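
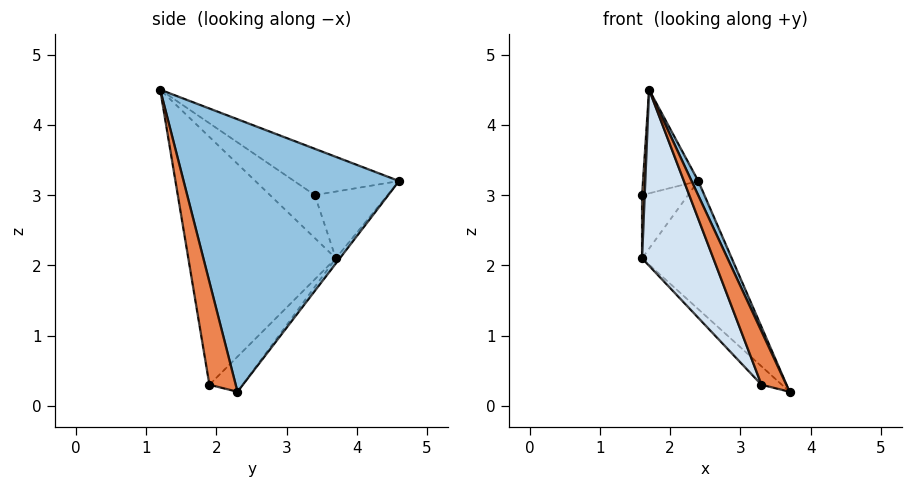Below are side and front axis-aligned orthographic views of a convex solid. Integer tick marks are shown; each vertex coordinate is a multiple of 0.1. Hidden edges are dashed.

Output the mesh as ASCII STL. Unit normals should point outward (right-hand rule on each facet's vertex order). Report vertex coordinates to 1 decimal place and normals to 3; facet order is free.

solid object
 facet normal -0.035 0.786 -0.618
  outer loop
   vertex 2.4 4.6 3.2
   vertex 3.7 2.3 0.2
   vertex 1.6 3.7 2.1
  endloop
 endfacet
 facet normal 0.909 -0.028 0.416
  outer loop
   vertex 2.4 4.6 3.2
   vertex 1.7 1.2 4.5
   vertex 3.7 2.3 0.2
  endloop
 endfacet
 facet normal -0.513 0.314 -0.799
  outer loop
   vertex 3.3 1.9 0.3
   vertex 1.6 3.7 2.1
   vertex 3.7 2.3 0.2
  endloop
 endfacet
 facet normal -0.832 -0.402 -0.384
  outer loop
   vertex 3.3 1.9 0.3
   vertex 1.7 1.2 4.5
   vertex 1.6 3.7 2.1
  endloop
 endfacet
 facet normal 0.718 -0.678 0.160
  outer loop
   vertex 3.3 1.9 0.3
   vertex 3.7 2.3 0.2
   vertex 1.7 1.2 4.5
  endloop
 endfacet
 facet normal -0.998 -0.059 -0.020
  outer loop
   vertex 1.6 3.4 3.0
   vertex 1.6 3.7 2.1
   vertex 1.7 1.2 4.5
  endloop
 endfacet
 facet normal -0.832 0.526 0.175
  outer loop
   vertex 1.6 3.4 3.0
   vertex 2.4 4.6 3.2
   vertex 1.6 3.7 2.1
  endloop
 endfacet
 facet normal -0.710 0.374 0.596
  outer loop
   vertex 1.6 3.4 3.0
   vertex 1.7 1.2 4.5
   vertex 2.4 4.6 3.2
  endloop
 endfacet
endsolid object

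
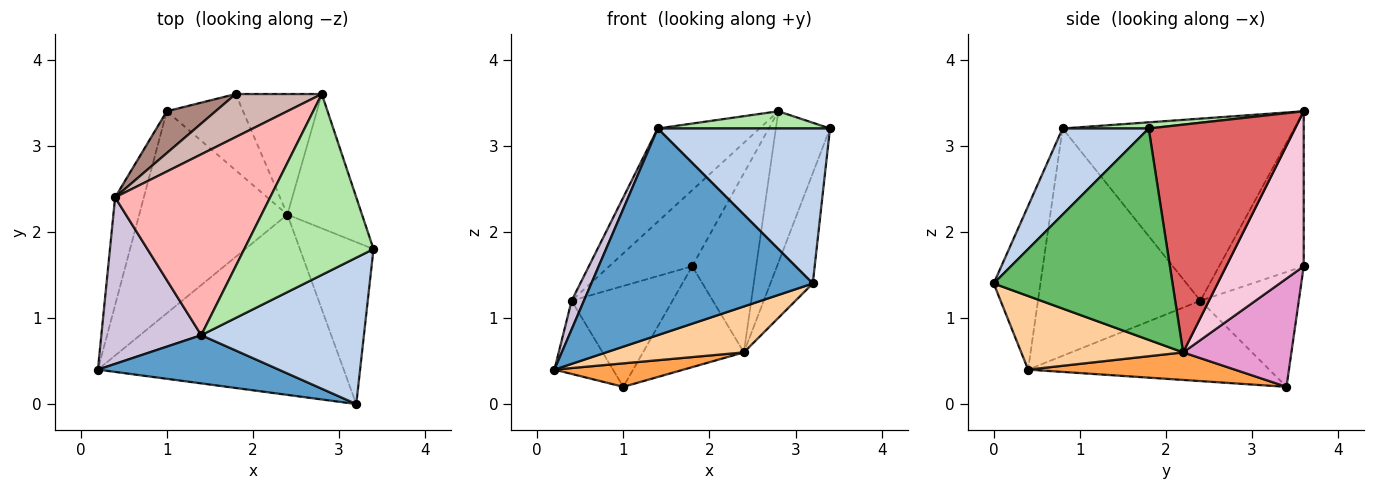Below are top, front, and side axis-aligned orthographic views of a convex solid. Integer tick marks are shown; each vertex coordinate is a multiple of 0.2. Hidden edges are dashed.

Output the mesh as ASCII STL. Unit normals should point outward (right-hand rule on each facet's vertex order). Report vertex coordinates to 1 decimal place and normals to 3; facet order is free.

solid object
 facet normal -0.201 -0.954 0.223
  outer loop
   vertex 1.4 0.8 3.2
   vertex 0.2 0.4 0.4
   vertex 3.2 0.0 1.4
  endloop
 endfacet
 facet normal 0.342 -0.683 0.645
  outer loop
   vertex 1.4 0.8 3.2
   vertex 3.2 0.0 1.4
   vertex 3.4 1.8 3.2
  endloop
 endfacet
 facet normal 0.182 -0.114 -0.977
  outer loop
   vertex 2.4 2.2 0.6
   vertex 0.2 0.4 0.4
   vertex 1.0 3.4 0.2
  endloop
 endfacet
 facet normal 0.279 -0.237 -0.931
  outer loop
   vertex 2.4 2.2 0.6
   vertex 3.2 0.0 1.4
   vertex 0.2 0.4 0.4
  endloop
 endfacet
 facet normal 0.922 0.218 -0.321
  outer loop
   vertex 2.4 2.2 0.6
   vertex 3.4 1.8 3.2
   vertex 3.2 0.0 1.4
  endloop
 endfacet
 facet normal 0.047 -0.095 0.994
  outer loop
   vertex 2.8 3.6 3.4
   vertex 1.4 0.8 3.2
   vertex 3.4 1.8 3.2
  endloop
 endfacet
 facet normal 0.897 0.331 -0.294
  outer loop
   vertex 2.8 3.6 3.4
   vertex 3.4 1.8 3.2
   vertex 2.4 2.2 0.6
  endloop
 endfacet
 facet normal -0.722 0.317 0.615
  outer loop
   vertex 0.4 2.4 1.2
   vertex 1.4 0.8 3.2
   vertex 2.8 3.6 3.4
  endloop
 endfacet
 facet normal -0.918 0.223 -0.328
  outer loop
   vertex 0.4 2.4 1.2
   vertex 1.0 3.4 0.2
   vertex 0.2 0.4 0.4
  endloop
 endfacet
 facet normal -0.913 -0.069 0.401
  outer loop
   vertex 0.4 2.4 1.2
   vertex 0.2 0.4 0.4
   vertex 1.4 0.8 3.2
  endloop
 endfacet
 facet normal -0.669 0.686 0.285
  outer loop
   vertex 1.8 3.6 1.6
   vertex 1.0 3.4 0.2
   vertex 0.4 2.4 1.2
  endloop
 endfacet
 facet normal -0.663 0.651 0.369
  outer loop
   vertex 1.8 3.6 1.6
   vertex 0.4 2.4 1.2
   vertex 2.8 3.6 3.4
  endloop
 endfacet
 facet normal 0.650 0.606 -0.458
  outer loop
   vertex 1.8 3.6 1.6
   vertex 2.4 2.2 0.6
   vertex 1.0 3.4 0.2
  endloop
 endfacet
 facet normal 0.709 0.585 -0.394
  outer loop
   vertex 1.8 3.6 1.6
   vertex 2.8 3.6 3.4
   vertex 2.4 2.2 0.6
  endloop
 endfacet
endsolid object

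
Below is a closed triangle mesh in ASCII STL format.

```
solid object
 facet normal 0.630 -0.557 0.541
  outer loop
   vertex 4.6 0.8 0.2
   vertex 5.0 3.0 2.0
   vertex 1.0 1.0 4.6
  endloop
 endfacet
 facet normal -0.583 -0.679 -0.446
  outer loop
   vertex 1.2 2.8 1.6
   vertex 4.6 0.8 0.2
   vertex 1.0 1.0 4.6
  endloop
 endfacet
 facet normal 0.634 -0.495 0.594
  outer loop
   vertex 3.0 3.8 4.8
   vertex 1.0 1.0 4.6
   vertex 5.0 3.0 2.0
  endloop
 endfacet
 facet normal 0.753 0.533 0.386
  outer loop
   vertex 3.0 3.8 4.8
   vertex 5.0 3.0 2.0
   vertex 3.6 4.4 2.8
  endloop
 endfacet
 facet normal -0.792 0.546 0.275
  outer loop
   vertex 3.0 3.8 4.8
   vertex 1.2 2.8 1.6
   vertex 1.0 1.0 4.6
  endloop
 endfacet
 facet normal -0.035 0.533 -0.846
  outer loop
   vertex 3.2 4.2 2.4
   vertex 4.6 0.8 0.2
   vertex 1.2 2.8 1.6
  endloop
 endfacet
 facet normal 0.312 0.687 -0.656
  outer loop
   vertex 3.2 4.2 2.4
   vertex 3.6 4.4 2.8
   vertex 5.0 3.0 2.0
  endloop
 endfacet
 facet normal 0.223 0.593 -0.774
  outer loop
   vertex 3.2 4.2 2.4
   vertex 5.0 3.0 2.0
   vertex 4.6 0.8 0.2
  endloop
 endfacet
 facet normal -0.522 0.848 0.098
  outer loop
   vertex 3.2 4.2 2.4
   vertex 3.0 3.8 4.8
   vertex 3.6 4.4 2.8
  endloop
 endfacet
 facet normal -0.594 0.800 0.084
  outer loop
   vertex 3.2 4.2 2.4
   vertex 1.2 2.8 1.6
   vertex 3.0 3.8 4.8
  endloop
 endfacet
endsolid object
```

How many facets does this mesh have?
10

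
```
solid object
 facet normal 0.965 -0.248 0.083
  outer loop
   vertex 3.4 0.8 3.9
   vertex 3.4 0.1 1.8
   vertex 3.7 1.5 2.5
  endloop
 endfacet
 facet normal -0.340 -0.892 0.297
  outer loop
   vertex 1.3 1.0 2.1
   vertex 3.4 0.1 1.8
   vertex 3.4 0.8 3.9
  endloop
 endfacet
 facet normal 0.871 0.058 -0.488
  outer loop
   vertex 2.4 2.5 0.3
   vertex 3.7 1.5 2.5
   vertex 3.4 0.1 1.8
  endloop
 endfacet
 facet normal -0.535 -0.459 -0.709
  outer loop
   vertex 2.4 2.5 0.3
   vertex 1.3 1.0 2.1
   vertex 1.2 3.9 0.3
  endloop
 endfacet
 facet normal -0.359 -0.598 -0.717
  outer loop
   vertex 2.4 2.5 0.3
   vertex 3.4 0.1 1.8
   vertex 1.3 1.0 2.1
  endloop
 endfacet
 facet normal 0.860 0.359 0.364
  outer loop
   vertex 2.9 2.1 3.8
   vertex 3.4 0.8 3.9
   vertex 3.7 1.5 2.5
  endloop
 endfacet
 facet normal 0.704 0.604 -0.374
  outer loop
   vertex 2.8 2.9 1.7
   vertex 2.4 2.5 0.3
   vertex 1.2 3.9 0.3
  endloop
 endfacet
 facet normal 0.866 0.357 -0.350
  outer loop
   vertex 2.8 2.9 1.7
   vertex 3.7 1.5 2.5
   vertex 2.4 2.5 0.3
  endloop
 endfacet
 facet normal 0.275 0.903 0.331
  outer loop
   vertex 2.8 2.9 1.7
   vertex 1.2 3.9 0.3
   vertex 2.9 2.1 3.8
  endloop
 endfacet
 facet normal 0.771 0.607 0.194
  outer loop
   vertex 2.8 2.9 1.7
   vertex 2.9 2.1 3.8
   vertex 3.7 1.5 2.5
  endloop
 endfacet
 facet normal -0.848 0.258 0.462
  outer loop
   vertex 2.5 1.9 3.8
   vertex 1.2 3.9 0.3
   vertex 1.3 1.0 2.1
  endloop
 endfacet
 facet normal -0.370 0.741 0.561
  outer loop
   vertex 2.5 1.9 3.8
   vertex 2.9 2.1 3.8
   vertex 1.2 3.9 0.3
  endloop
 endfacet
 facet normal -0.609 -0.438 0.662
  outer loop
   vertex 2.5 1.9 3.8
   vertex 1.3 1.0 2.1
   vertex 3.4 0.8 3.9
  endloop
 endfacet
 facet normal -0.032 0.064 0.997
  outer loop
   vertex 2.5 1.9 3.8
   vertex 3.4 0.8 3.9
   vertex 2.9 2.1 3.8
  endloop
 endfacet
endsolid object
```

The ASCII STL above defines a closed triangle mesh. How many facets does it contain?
14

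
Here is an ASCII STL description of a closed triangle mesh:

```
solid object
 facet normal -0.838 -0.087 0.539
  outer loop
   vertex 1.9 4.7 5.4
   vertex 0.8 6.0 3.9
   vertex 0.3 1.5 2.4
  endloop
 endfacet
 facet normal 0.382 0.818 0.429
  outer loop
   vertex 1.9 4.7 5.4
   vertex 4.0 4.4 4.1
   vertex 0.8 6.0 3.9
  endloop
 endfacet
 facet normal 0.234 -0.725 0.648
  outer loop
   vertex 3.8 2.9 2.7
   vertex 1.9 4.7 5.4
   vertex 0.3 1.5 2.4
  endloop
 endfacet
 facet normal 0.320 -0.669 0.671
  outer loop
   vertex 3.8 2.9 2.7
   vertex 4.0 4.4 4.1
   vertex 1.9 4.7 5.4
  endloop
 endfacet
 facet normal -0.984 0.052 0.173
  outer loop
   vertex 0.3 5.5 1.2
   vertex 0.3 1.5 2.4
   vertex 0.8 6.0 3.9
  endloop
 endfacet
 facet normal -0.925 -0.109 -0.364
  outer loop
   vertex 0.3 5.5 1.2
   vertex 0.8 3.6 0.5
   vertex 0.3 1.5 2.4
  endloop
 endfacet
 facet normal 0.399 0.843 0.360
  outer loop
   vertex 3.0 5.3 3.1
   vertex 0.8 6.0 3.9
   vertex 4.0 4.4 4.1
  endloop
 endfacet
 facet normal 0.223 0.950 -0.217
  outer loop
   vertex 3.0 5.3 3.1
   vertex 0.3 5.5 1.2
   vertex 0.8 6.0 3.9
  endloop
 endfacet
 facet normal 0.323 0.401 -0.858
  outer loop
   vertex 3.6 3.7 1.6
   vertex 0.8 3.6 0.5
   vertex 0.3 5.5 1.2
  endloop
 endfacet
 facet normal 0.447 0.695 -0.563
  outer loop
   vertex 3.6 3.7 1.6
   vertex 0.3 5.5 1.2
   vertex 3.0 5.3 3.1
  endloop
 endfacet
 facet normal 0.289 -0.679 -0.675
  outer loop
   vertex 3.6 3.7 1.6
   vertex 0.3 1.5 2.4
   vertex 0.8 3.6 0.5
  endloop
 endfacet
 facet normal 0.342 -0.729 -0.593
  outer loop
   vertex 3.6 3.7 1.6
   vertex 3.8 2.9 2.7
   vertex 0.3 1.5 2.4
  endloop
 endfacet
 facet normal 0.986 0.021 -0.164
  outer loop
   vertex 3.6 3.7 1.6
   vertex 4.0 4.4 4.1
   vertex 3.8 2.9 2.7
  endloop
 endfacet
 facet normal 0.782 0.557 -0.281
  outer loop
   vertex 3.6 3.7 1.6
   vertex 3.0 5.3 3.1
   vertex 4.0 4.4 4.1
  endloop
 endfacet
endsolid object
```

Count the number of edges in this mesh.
21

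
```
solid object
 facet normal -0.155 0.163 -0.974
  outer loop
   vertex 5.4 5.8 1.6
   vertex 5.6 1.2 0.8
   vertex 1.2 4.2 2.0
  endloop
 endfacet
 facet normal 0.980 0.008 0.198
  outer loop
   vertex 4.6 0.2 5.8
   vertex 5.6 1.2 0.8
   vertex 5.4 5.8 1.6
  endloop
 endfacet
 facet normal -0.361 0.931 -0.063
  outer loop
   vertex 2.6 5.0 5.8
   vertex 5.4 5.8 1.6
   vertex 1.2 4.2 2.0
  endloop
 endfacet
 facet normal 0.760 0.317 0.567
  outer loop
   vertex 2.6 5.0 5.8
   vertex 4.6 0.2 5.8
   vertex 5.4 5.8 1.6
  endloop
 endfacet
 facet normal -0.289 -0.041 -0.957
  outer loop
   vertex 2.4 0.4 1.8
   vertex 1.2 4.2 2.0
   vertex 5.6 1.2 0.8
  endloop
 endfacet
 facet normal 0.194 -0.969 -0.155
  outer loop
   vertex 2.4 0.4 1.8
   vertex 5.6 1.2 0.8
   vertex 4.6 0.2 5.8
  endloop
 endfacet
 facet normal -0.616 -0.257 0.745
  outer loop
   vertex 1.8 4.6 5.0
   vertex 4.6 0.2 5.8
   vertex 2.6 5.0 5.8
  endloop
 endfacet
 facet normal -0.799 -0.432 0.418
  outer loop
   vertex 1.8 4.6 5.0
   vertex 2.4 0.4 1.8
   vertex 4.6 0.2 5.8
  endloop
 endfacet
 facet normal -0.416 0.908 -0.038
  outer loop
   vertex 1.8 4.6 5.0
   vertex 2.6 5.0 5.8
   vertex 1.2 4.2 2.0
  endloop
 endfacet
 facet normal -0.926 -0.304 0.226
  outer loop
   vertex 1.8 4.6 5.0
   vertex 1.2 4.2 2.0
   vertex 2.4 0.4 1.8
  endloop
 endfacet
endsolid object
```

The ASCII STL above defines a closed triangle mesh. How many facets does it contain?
10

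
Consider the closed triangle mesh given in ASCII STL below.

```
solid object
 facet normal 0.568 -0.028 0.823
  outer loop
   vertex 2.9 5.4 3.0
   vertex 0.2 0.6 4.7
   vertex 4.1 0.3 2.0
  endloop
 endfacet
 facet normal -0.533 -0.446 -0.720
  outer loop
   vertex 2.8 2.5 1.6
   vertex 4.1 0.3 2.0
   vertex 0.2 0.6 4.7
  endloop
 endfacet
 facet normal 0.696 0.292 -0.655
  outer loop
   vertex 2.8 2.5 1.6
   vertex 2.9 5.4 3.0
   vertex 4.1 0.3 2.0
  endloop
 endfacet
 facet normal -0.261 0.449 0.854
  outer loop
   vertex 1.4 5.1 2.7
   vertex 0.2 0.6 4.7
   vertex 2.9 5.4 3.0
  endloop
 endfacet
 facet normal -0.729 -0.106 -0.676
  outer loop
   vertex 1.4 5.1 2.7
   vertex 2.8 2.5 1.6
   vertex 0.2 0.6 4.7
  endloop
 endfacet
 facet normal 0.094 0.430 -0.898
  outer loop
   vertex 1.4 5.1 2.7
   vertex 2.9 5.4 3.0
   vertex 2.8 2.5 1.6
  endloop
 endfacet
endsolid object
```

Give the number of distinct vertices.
5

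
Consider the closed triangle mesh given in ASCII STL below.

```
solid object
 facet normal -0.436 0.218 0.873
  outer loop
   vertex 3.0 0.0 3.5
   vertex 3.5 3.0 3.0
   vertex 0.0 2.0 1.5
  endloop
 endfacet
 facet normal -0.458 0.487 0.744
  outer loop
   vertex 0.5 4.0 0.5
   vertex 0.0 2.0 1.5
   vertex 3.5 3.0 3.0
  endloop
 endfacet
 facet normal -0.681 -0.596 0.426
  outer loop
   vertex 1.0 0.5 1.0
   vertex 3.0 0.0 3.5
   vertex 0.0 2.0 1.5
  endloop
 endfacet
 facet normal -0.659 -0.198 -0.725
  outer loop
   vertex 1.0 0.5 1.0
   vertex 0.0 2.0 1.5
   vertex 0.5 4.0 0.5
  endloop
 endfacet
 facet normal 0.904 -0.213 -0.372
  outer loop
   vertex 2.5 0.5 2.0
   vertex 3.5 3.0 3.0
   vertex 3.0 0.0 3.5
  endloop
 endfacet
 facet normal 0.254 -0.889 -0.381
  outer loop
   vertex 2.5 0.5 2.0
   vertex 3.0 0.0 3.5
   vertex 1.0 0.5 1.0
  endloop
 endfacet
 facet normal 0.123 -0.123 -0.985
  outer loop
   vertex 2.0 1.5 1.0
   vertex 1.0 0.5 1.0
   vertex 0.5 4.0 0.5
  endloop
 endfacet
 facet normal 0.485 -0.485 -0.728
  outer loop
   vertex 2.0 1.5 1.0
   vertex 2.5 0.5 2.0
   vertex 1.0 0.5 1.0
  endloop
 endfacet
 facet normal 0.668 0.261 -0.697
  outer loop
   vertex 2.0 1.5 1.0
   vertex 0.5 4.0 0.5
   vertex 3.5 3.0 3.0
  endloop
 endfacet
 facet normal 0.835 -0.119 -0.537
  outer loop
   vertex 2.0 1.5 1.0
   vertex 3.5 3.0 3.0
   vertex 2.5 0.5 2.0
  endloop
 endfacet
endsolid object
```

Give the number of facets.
10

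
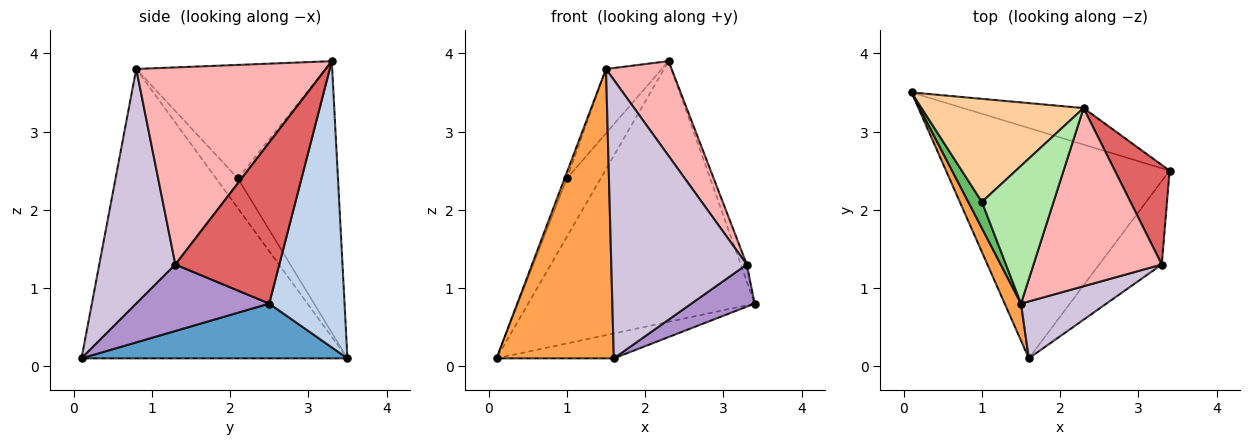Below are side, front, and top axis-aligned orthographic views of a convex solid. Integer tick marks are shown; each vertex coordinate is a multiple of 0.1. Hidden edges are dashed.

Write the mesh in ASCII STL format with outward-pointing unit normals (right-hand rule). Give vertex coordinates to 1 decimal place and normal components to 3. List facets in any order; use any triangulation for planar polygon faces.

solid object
 facet normal 0.237 0.104 -0.966
  outer loop
   vertex 1.6 0.1 0.1
   vertex 0.1 3.5 0.1
   vertex 3.4 2.5 0.8
  endloop
 endfacet
 facet normal 0.313 0.941 -0.132
  outer loop
   vertex 2.3 3.3 3.9
   vertex 3.4 2.5 0.8
   vertex 0.1 3.5 0.1
  endloop
 endfacet
 facet normal -0.914 -0.403 0.052
  outer loop
   vertex 1.5 0.8 3.8
   vertex 0.1 3.5 0.1
   vertex 1.6 0.1 0.1
  endloop
 endfacet
 facet normal -0.825 0.278 0.492
  outer loop
   vertex 1.0 2.1 2.4
   vertex 2.3 3.3 3.9
   vertex 0.1 3.5 0.1
  endloop
 endfacet
 facet normal -0.905 0.097 0.413
  outer loop
   vertex 1.0 2.1 2.4
   vertex 0.1 3.5 0.1
   vertex 1.5 0.8 3.8
  endloop
 endfacet
 facet normal -0.821 0.242 0.518
  outer loop
   vertex 1.0 2.1 2.4
   vertex 1.5 0.8 3.8
   vertex 2.3 3.3 3.9
  endloop
 endfacet
 facet normal 0.945 0.055 0.321
  outer loop
   vertex 3.3 1.3 1.3
   vertex 3.4 2.5 0.8
   vertex 2.3 3.3 3.9
  endloop
 endfacet
 facet normal 0.805 -0.279 0.524
  outer loop
   vertex 3.3 1.3 1.3
   vertex 2.3 3.3 3.9
   vertex 1.5 0.8 3.8
  endloop
 endfacet
 facet normal 0.688 -0.327 -0.648
  outer loop
   vertex 3.3 1.3 1.3
   vertex 1.6 0.1 0.1
   vertex 3.4 2.5 0.8
  endloop
 endfacet
 facet normal 0.482 -0.858 0.175
  outer loop
   vertex 3.3 1.3 1.3
   vertex 1.5 0.8 3.8
   vertex 1.6 0.1 0.1
  endloop
 endfacet
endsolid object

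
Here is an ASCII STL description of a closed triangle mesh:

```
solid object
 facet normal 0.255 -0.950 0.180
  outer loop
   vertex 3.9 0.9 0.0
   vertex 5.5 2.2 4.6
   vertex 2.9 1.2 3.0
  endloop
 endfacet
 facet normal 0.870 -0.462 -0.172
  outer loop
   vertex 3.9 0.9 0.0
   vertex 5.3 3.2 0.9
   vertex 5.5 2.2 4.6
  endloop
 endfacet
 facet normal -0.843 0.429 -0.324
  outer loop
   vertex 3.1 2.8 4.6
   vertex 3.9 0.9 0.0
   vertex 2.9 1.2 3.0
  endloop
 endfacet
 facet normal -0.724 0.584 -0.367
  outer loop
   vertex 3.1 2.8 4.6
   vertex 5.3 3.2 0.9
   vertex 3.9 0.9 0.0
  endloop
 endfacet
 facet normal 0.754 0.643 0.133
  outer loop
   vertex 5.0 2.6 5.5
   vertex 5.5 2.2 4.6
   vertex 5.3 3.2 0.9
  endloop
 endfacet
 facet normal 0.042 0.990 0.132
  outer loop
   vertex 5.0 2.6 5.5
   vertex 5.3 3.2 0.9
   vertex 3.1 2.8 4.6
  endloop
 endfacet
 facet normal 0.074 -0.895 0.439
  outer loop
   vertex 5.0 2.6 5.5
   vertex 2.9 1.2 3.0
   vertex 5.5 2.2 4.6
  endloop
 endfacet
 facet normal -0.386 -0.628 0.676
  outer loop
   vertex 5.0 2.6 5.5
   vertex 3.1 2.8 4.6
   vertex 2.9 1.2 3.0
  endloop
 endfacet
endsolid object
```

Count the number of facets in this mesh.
8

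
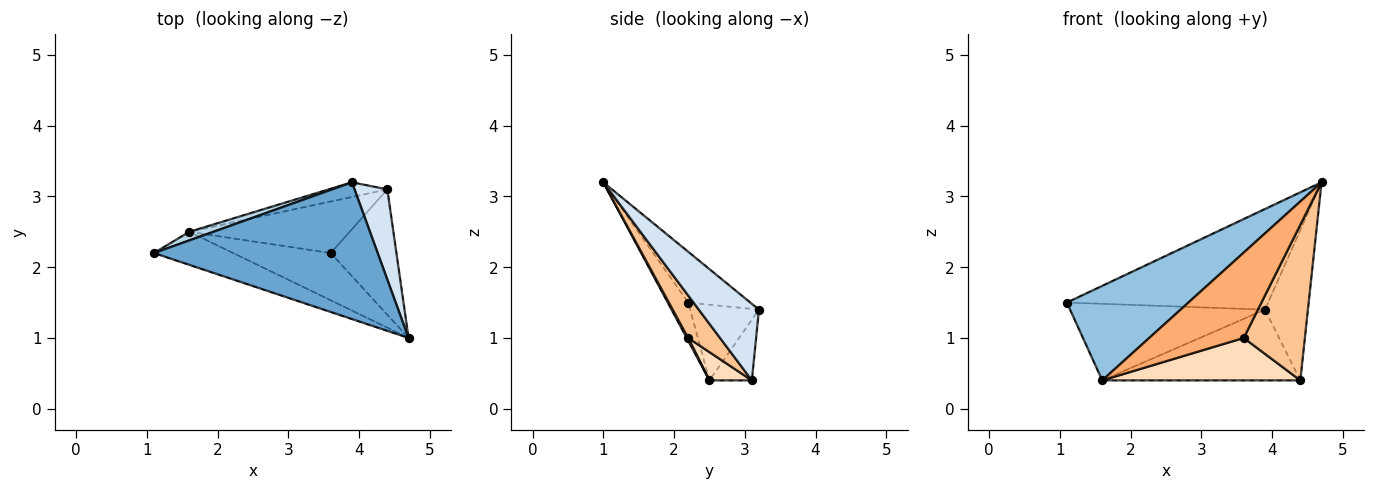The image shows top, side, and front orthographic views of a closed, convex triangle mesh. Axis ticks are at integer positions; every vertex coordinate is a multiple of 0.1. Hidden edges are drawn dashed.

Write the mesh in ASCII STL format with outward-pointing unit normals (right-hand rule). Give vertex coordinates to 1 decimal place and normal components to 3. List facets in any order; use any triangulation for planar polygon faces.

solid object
 facet normal -0.180 0.583 0.792
  outer loop
   vertex 3.9 3.2 1.4
   vertex 1.1 2.2 1.5
   vertex 4.7 1.0 3.2
  endloop
 endfacet
 facet normal -0.157 -0.932 -0.326
  outer loop
   vertex 1.6 2.5 0.4
   vertex 4.7 1.0 3.2
   vertex 1.1 2.2 1.5
  endloop
 endfacet
 facet normal -0.331 0.938 0.105
  outer loop
   vertex 1.6 2.5 0.4
   vertex 1.1 2.2 1.5
   vertex 3.9 3.2 1.4
  endloop
 endfacet
 facet normal 0.768 0.549 0.329
  outer loop
   vertex 4.4 3.1 0.4
   vertex 3.9 3.2 1.4
   vertex 4.7 1.0 3.2
  endloop
 endfacet
 facet normal -0.205 0.958 -0.199
  outer loop
   vertex 4.4 3.1 0.4
   vertex 1.6 2.5 0.4
   vertex 3.9 3.2 1.4
  endloop
 endfacet
 facet normal 0.014 -0.875 -0.484
  outer loop
   vertex 3.6 2.2 1.0
   vertex 4.7 1.0 3.2
   vertex 1.6 2.5 0.4
  endloop
 endfacet
 facet normal 0.376 -0.722 -0.581
  outer loop
   vertex 3.6 2.2 1.0
   vertex 4.4 3.1 0.4
   vertex 4.7 1.0 3.2
  endloop
 endfacet
 facet normal 0.135 -0.630 -0.765
  outer loop
   vertex 3.6 2.2 1.0
   vertex 1.6 2.5 0.4
   vertex 4.4 3.1 0.4
  endloop
 endfacet
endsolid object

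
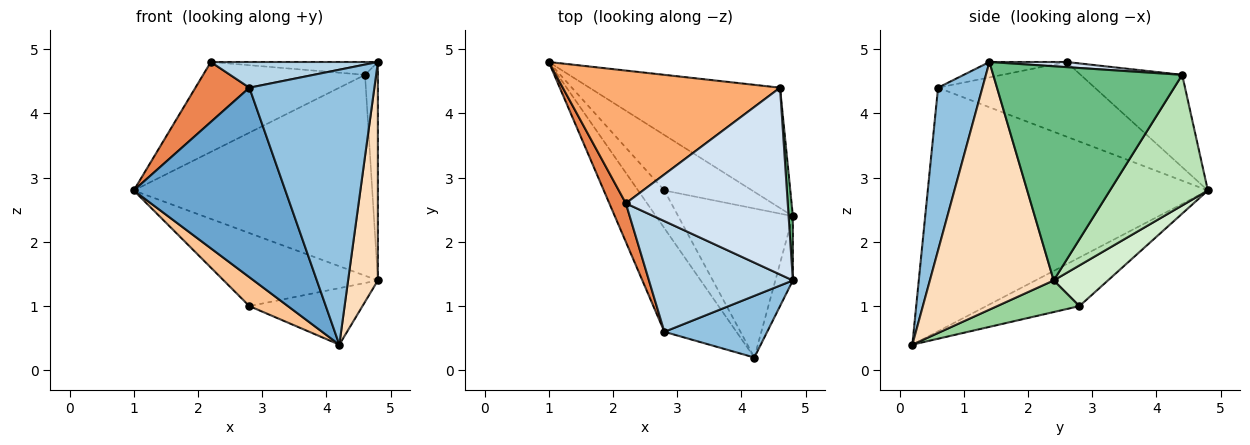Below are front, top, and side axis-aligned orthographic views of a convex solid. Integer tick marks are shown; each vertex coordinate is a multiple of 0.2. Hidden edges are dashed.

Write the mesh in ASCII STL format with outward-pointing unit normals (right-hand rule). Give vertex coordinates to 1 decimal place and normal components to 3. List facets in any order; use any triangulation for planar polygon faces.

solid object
 facet normal -0.851 -0.461 -0.252
  outer loop
   vertex 2.8 0.6 4.4
   vertex 1.0 4.8 2.8
   vertex 4.2 0.2 0.4
  endloop
 endfacet
 facet normal 0.327 -0.922 0.207
  outer loop
   vertex 2.8 0.6 4.4
   vertex 4.2 0.2 0.4
   vertex 4.8 1.4 4.8
  endloop
 endfacet
 facet normal -0.104 -0.225 0.969
  outer loop
   vertex 2.2 2.6 4.8
   vertex 2.8 0.6 4.4
   vertex 4.8 1.4 4.8
  endloop
 endfacet
 facet normal 0.032 0.069 0.997
  outer loop
   vertex 2.2 2.6 4.8
   vertex 4.8 1.4 4.8
   vertex 4.6 4.4 4.6
  endloop
 endfacet
 facet normal -0.925 -0.319 0.205
  outer loop
   vertex 2.2 2.6 4.8
   vertex 1.0 4.8 2.8
   vertex 2.8 0.6 4.4
  endloop
 endfacet
 facet normal -0.332 0.529 0.781
  outer loop
   vertex 2.2 2.6 4.8
   vertex 4.6 4.4 4.6
   vertex 1.0 4.8 2.8
  endloop
 endfacet
 facet normal -0.827 -0.342 -0.447
  outer loop
   vertex 2.8 2.8 1.0
   vertex 4.2 0.2 0.4
   vertex 1.0 4.8 2.8
  endloop
 endfacet
 facet normal 0.970 -0.233 -0.069
  outer loop
   vertex 4.8 2.4 1.4
   vertex 4.8 1.4 4.8
   vertex 4.2 0.2 0.4
  endloop
 endfacet
 facet normal 0.997 0.068 0.020
  outer loop
   vertex 4.8 2.4 1.4
   vertex 4.6 4.4 4.6
   vertex 4.8 1.4 4.8
  endloop
 endfacet
 facet normal 0.250 0.343 -0.905
  outer loop
   vertex 4.8 2.4 1.4
   vertex 4.2 0.2 0.4
   vertex 2.8 2.8 1.0
  endloop
 endfacet
 facet normal 0.332 0.809 -0.485
  outer loop
   vertex 4.8 2.4 1.4
   vertex 1.0 4.8 2.8
   vertex 4.6 4.4 4.6
  endloop
 endfacet
 facet normal 0.270 0.767 -0.582
  outer loop
   vertex 4.8 2.4 1.4
   vertex 2.8 2.8 1.0
   vertex 1.0 4.8 2.8
  endloop
 endfacet
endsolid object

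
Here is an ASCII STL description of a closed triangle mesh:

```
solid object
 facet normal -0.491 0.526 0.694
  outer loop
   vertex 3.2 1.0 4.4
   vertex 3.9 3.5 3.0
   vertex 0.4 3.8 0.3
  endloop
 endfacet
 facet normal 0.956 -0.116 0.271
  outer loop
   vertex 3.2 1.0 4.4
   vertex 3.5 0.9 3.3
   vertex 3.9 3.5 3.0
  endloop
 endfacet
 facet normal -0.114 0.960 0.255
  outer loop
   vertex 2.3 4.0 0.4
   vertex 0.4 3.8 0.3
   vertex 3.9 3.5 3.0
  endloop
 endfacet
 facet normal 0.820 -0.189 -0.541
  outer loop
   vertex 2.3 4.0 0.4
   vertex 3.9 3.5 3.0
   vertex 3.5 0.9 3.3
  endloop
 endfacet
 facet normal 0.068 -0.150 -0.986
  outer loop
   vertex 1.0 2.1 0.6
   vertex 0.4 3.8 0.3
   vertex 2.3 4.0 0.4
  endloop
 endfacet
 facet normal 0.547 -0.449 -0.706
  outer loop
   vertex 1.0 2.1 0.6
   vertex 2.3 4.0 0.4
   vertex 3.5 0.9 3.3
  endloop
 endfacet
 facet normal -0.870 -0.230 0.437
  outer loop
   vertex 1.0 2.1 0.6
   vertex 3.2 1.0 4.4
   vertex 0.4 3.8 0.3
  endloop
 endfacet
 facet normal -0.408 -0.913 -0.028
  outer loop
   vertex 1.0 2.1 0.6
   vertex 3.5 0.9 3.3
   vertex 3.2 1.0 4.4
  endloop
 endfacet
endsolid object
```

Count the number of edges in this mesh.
12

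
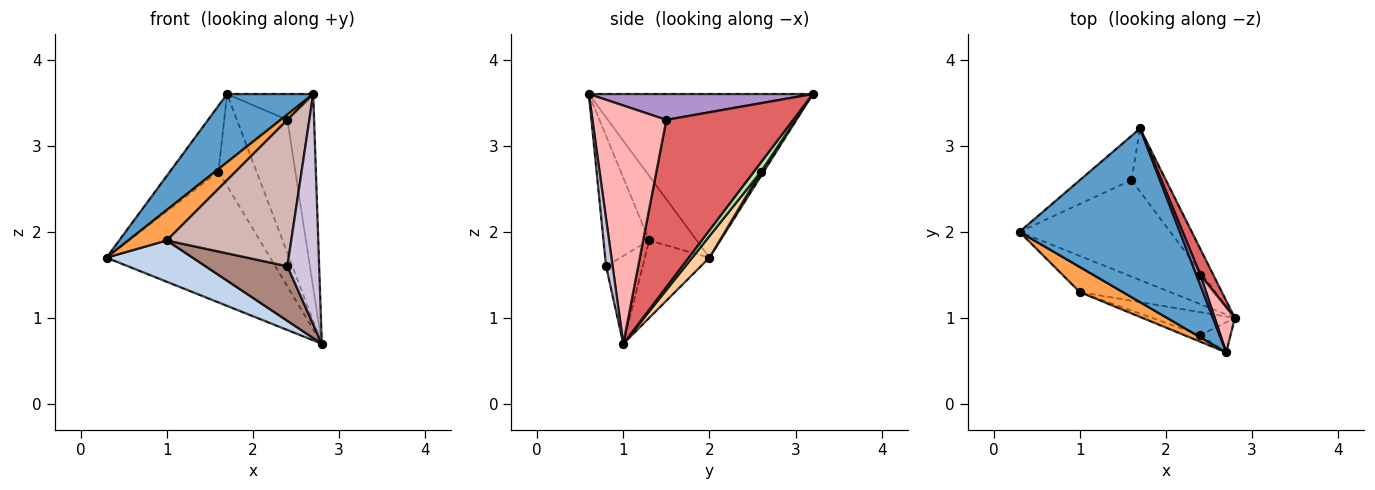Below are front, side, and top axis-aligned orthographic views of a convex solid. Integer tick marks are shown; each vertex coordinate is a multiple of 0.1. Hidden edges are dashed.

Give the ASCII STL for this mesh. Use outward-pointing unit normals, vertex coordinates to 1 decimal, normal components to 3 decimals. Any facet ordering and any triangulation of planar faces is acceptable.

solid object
 facet normal -0.689 -0.265 0.675
  outer loop
   vertex 2.7 0.6 3.6
   vertex 1.7 3.2 3.6
   vertex 0.3 2.0 1.7
  endloop
 endfacet
 facet normal -0.492 -0.655 -0.573
  outer loop
   vertex 1.0 1.3 1.9
   vertex 0.3 2.0 1.7
   vertex 2.8 1.0 0.7
  endloop
 endfacet
 facet normal -0.690 -0.559 0.460
  outer loop
   vertex 1.0 1.3 1.9
   vertex 2.7 0.6 3.6
   vertex 0.3 2.0 1.7
  endloop
 endfacet
 facet normal 0.084 0.802 -0.591
  outer loop
   vertex 1.6 2.6 2.7
   vertex 2.8 1.0 0.7
   vertex 0.3 2.0 1.7
  endloop
 endfacet
 facet normal 0.046 0.829 -0.558
  outer loop
   vertex 1.6 2.6 2.7
   vertex 0.3 2.0 1.7
   vertex 1.7 3.2 3.6
  endloop
 endfacet
 facet normal 0.153 0.814 -0.560
  outer loop
   vertex 1.6 2.6 2.7
   vertex 1.7 3.2 3.6
   vertex 2.8 1.0 0.7
  endloop
 endfacet
 facet normal 0.927 0.369 0.072
  outer loop
   vertex 2.4 1.5 3.3
   vertex 2.8 1.0 0.7
   vertex 1.7 3.2 3.6
  endloop
 endfacet
 facet normal 0.938 0.339 0.079
  outer loop
   vertex 2.4 1.5 3.3
   vertex 2.7 0.6 3.6
   vertex 2.8 1.0 0.7
  endloop
 endfacet
 facet normal 0.924 0.355 0.142
  outer loop
   vertex 2.4 1.5 3.3
   vertex 1.7 3.2 3.6
   vertex 2.7 0.6 3.6
  endloop
 endfacet
 facet normal 0.200 -0.972 -0.127
  outer loop
   vertex 2.4 0.8 1.6
   vertex 2.8 1.0 0.7
   vertex 2.7 0.6 3.6
  endloop
 endfacet
 facet normal -0.381 -0.852 -0.359
  outer loop
   vertex 2.4 0.8 1.6
   vertex 1.0 1.3 1.9
   vertex 2.8 1.0 0.7
  endloop
 endfacet
 facet normal -0.344 -0.938 -0.042
  outer loop
   vertex 2.4 0.8 1.6
   vertex 2.7 0.6 3.6
   vertex 1.0 1.3 1.9
  endloop
 endfacet
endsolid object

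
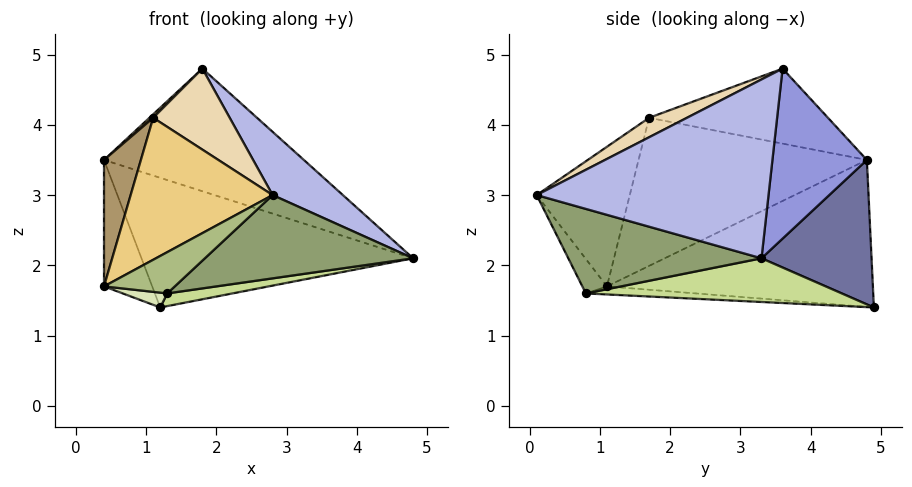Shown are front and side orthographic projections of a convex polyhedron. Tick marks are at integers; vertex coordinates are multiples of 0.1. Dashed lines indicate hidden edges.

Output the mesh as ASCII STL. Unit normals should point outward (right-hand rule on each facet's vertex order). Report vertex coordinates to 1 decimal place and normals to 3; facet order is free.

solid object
 facet normal 0.369 0.911 0.184
  outer loop
   vertex 1.2 4.9 1.4
   vertex 0.4 4.8 3.5
   vertex 4.8 3.3 2.1
  endloop
 endfacet
 facet normal -0.924 0.167 -0.344
  outer loop
   vertex 0.4 1.1 1.7
   vertex 0.4 4.8 3.5
   vertex 1.2 4.9 1.4
  endloop
 endfacet
 facet normal 0.400 0.847 0.351
  outer loop
   vertex 1.8 3.6 4.8
   vertex 4.8 3.3 2.1
   vertex 0.4 4.8 3.5
  endloop
 endfacet
 facet normal 0.645 -0.196 0.739
  outer loop
   vertex 1.8 3.6 4.8
   vertex 2.8 0.1 3.0
   vertex 4.8 3.3 2.1
  endloop
 endfacet
 facet normal 0.459 -0.494 -0.738
  outer loop
   vertex 1.3 0.8 1.6
   vertex 4.8 3.3 2.1
   vertex 2.8 0.1 3.0
  endloop
 endfacet
 facet normal -0.326 -0.938 -0.120
  outer loop
   vertex 1.3 0.8 1.6
   vertex 2.8 0.1 3.0
   vertex 0.4 1.1 1.7
  endloop
 endfacet
 facet normal 0.172 -0.044 -0.984
  outer loop
   vertex 1.3 0.8 1.6
   vertex 1.2 4.9 1.4
   vertex 4.8 3.3 2.1
  endloop
 endfacet
 facet normal -0.127 -0.051 -0.991
  outer loop
   vertex 1.3 0.8 1.6
   vertex 0.4 1.1 1.7
   vertex 1.2 4.9 1.4
  endloop
 endfacet
 facet normal -0.938 -0.152 0.311
  outer loop
   vertex 1.1 1.7 4.1
   vertex 0.4 4.8 3.5
   vertex 0.4 1.1 1.7
  endloop
 endfacet
 facet normal -0.687 -0.015 0.726
  outer loop
   vertex 1.1 1.7 4.1
   vertex 1.8 3.6 4.8
   vertex 0.4 4.8 3.5
  endloop
 endfacet
 facet normal -0.514 -0.785 0.346
  outer loop
   vertex 1.1 1.7 4.1
   vertex 0.4 1.1 1.7
   vertex 2.8 0.1 3.0
  endloop
 endfacet
 facet normal 0.199 -0.403 0.893
  outer loop
   vertex 1.1 1.7 4.1
   vertex 2.8 0.1 3.0
   vertex 1.8 3.6 4.8
  endloop
 endfacet
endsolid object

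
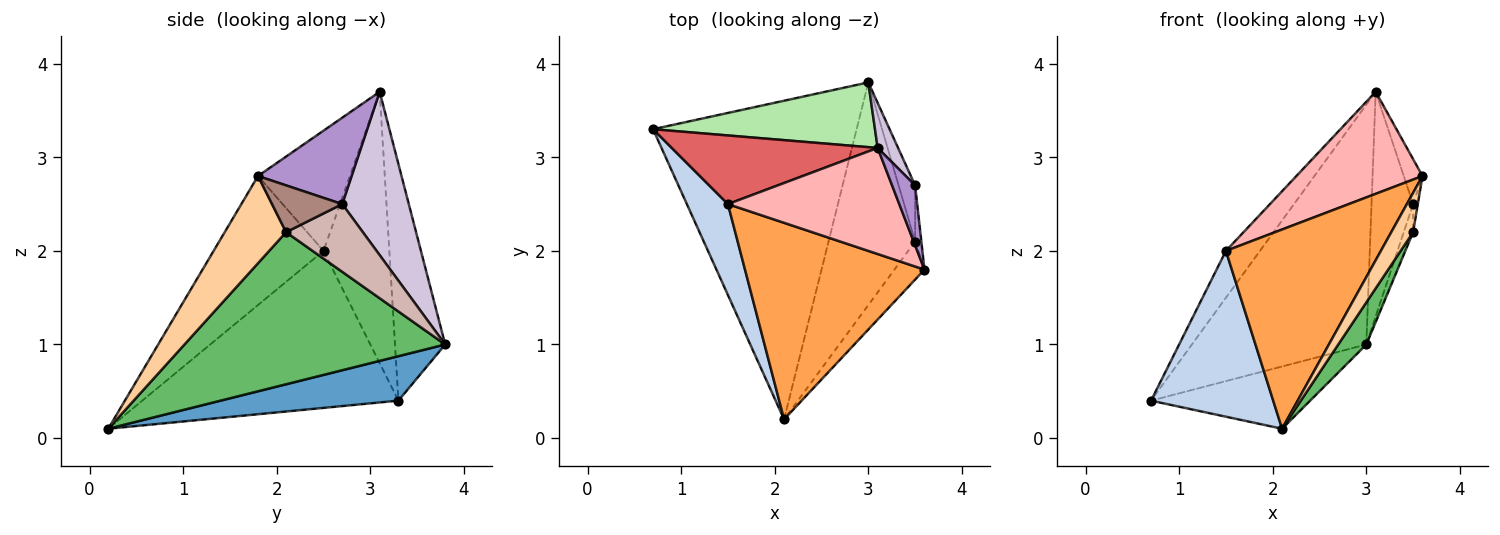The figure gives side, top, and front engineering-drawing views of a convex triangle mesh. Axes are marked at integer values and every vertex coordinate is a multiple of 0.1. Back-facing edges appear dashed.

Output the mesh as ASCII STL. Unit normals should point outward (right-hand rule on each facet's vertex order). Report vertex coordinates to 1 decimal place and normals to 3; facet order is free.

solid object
 facet normal 0.210 0.188 -0.960
  outer loop
   vertex 3.0 3.8 1.0
   vertex 2.1 0.2 0.1
   vertex 0.7 3.3 0.4
  endloop
 endfacet
 facet normal -0.878 -0.419 0.230
  outer loop
   vertex 1.5 2.5 2.0
   vertex 0.7 3.3 0.4
   vertex 2.1 0.2 0.1
  endloop
 endfacet
 facet normal -0.451 -0.635 0.627
  outer loop
   vertex 1.5 2.5 2.0
   vertex 2.1 0.2 0.1
   vertex 3.6 1.8 2.8
  endloop
 endfacet
 facet normal 0.896 -0.319 -0.309
  outer loop
   vertex 3.5 2.1 2.2
   vertex 3.6 1.8 2.8
   vertex 2.1 0.2 0.1
  endloop
 endfacet
 facet normal 0.865 -0.093 -0.493
  outer loop
   vertex 3.5 2.1 2.2
   vertex 2.1 0.2 0.1
   vertex 3.0 3.8 1.0
  endloop
 endfacet
 facet normal -0.268 0.930 0.251
  outer loop
   vertex 3.1 3.1 3.7
   vertex 3.0 3.8 1.0
   vertex 0.7 3.3 0.4
  endloop
 endfacet
 facet normal -0.737 0.381 0.559
  outer loop
   vertex 3.1 3.1 3.7
   vertex 0.7 3.3 0.4
   vertex 1.5 2.5 2.0
  endloop
 endfacet
 facet normal -0.451 -0.619 0.643
  outer loop
   vertex 3.1 3.1 3.7
   vertex 1.5 2.5 2.0
   vertex 3.6 1.8 2.8
  endloop
 endfacet
 facet normal 0.949 0.190 0.253
  outer loop
   vertex 3.5 2.7 2.5
   vertex 3.1 3.1 3.7
   vertex 3.6 1.8 2.8
  endloop
 endfacet
 facet normal 0.843 0.527 0.105
  outer loop
   vertex 3.5 2.7 2.5
   vertex 3.0 3.8 1.0
   vertex 3.1 3.1 3.7
  endloop
 endfacet
 facet normal 0.989 0.066 -0.132
  outer loop
   vertex 3.5 2.7 2.5
   vertex 3.6 1.8 2.8
   vertex 3.5 2.1 2.2
  endloop
 endfacet
 facet normal 0.965 0.118 -0.235
  outer loop
   vertex 3.5 2.7 2.5
   vertex 3.5 2.1 2.2
   vertex 3.0 3.8 1.0
  endloop
 endfacet
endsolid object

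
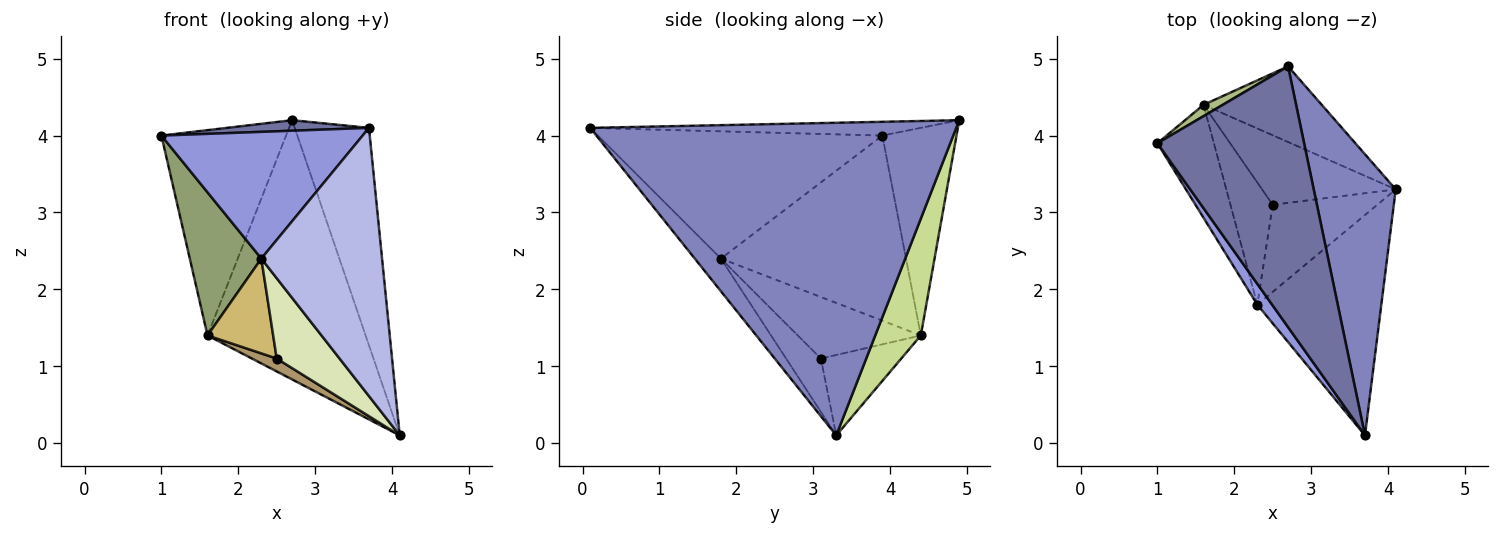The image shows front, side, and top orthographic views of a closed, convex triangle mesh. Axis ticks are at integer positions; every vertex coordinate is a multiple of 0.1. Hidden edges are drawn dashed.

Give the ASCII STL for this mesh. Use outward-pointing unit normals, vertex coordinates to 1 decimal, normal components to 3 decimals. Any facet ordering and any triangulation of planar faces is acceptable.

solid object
 facet normal -0.093 -0.040 0.995
  outer loop
   vertex 2.7 4.9 4.2
   vertex 1.0 3.9 4.0
   vertex 3.7 0.1 4.1
  endloop
 endfacet
 facet normal 0.949 0.193 0.249
  outer loop
   vertex 2.7 4.9 4.2
   vertex 3.7 0.1 4.1
   vertex 4.1 3.3 0.1
  endloop
 endfacet
 facet normal -0.813 -0.575 0.094
  outer loop
   vertex 2.3 1.8 2.4
   vertex 3.7 0.1 4.1
   vertex 1.0 3.9 4.0
  endloop
 endfacet
 facet normal -0.165 -0.762 -0.626
  outer loop
   vertex 2.3 1.8 2.4
   vertex 4.1 3.3 0.1
   vertex 3.7 0.1 4.1
  endloop
 endfacet
 facet normal -0.897 -0.347 -0.274
  outer loop
   vertex 1.6 4.4 1.4
   vertex 2.3 1.8 2.4
   vertex 1.0 3.9 4.0
  endloop
 endfacet
 facet normal -0.511 0.859 0.047
  outer loop
   vertex 1.6 4.4 1.4
   vertex 1.0 3.9 4.0
   vertex 2.7 4.9 4.2
  endloop
 endfacet
 facet normal 0.267 0.925 -0.270
  outer loop
   vertex 1.6 4.4 1.4
   vertex 2.7 4.9 4.2
   vertex 4.1 3.3 0.1
  endloop
 endfacet
 facet normal -0.351 -0.635 -0.689
  outer loop
   vertex 2.5 3.1 1.1
   vertex 4.1 3.3 0.1
   vertex 2.3 1.8 2.4
  endloop
 endfacet
 facet normal -0.509 -0.157 -0.846
  outer loop
   vertex 2.5 3.1 1.1
   vertex 1.6 4.4 1.4
   vertex 4.1 3.3 0.1
  endloop
 endfacet
 facet normal -0.754 -0.403 -0.519
  outer loop
   vertex 2.5 3.1 1.1
   vertex 2.3 1.8 2.4
   vertex 1.6 4.4 1.4
  endloop
 endfacet
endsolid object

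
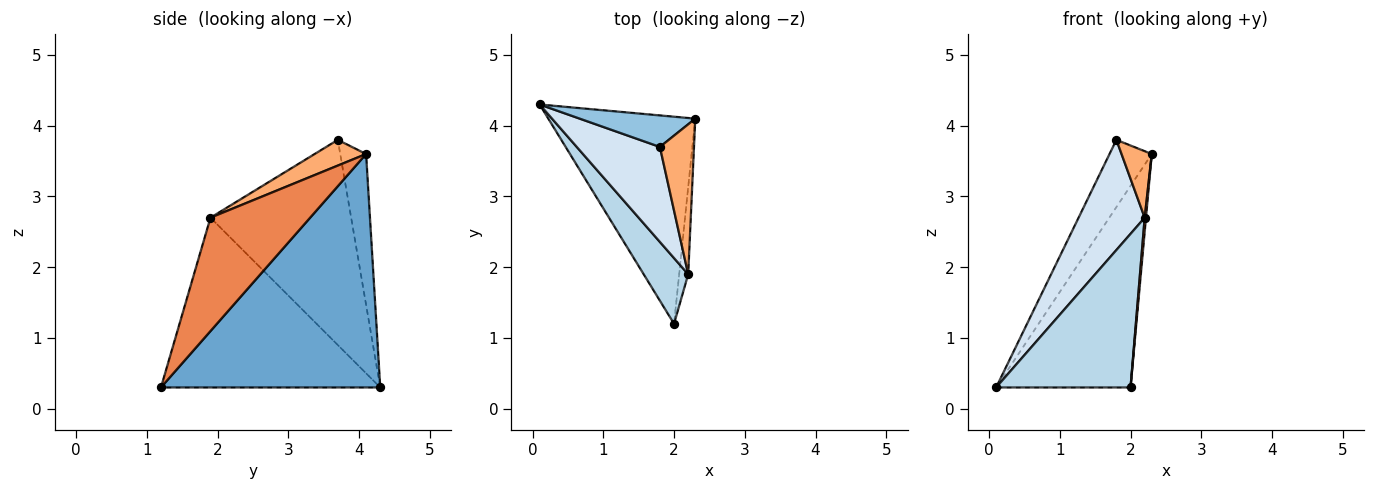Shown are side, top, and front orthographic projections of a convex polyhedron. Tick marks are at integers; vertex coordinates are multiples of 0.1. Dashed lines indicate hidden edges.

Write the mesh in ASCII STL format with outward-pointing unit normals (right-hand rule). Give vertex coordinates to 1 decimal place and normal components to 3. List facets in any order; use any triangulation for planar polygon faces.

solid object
 facet normal 0.751 0.460 -0.473
  outer loop
   vertex 2.0 1.2 0.3
   vertex 0.1 4.3 0.3
   vertex 2.3 4.1 3.6
  endloop
 endfacet
 facet normal -0.485 0.792 0.371
  outer loop
   vertex 1.8 3.7 3.8
   vertex 2.3 4.1 3.6
   vertex 0.1 4.3 0.3
  endloop
 endfacet
 facet normal -0.832 -0.510 0.218
  outer loop
   vertex 2.2 1.9 2.7
   vertex 0.1 4.3 0.3
   vertex 2.0 1.2 0.3
  endloop
 endfacet
 facet normal -0.850 -0.399 0.344
  outer loop
   vertex 2.2 1.9 2.7
   vertex 1.8 3.7 3.8
   vertex 0.1 4.3 0.3
  endloop
 endfacet
 facet normal 0.997 -0.013 -0.079
  outer loop
   vertex 2.2 1.9 2.7
   vertex 2.0 1.2 0.3
   vertex 2.3 4.1 3.6
  endloop
 endfacet
 facet normal 0.568 -0.334 0.752
  outer loop
   vertex 2.2 1.9 2.7
   vertex 2.3 4.1 3.6
   vertex 1.8 3.7 3.8
  endloop
 endfacet
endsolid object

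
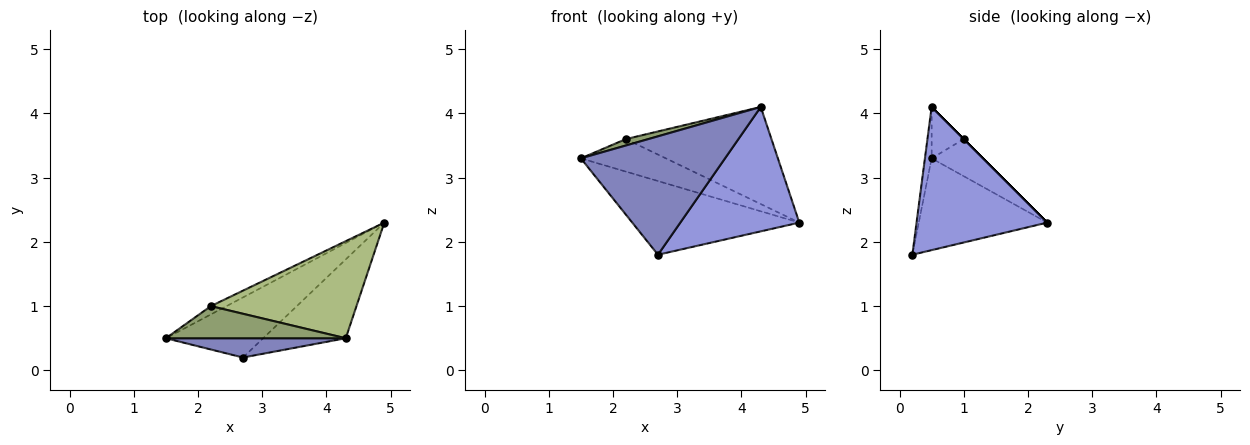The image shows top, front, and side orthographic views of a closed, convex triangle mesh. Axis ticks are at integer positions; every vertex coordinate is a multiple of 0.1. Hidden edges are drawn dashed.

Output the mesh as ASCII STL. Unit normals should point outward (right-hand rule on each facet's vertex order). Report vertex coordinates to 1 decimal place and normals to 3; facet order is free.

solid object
 facet normal -0.512 0.666 -0.543
  outer loop
   vertex 2.7 0.2 1.8
   vertex 1.5 0.5 3.3
   vertex 4.9 2.3 2.3
  endloop
 endfacet
 facet normal -0.046 -0.986 0.161
  outer loop
   vertex 2.7 0.2 1.8
   vertex 4.3 0.5 4.1
   vertex 1.5 0.5 3.3
  endloop
 endfacet
 facet normal 0.680 -0.619 -0.392
  outer loop
   vertex 2.7 0.2 1.8
   vertex 4.9 2.3 2.3
   vertex 4.3 0.5 4.1
  endloop
 endfacet
 facet normal -0.505 0.836 -0.214
  outer loop
   vertex 2.2 1.0 3.6
   vertex 4.9 2.3 2.3
   vertex 1.5 0.5 3.3
  endloop
 endfacet
 facet normal -0.270 -0.189 0.944
  outer loop
   vertex 2.2 1.0 3.6
   vertex 1.5 0.5 3.3
   vertex 4.3 0.5 4.1
  endloop
 endfacet
 facet normal 0.000 0.707 0.707
  outer loop
   vertex 2.2 1.0 3.6
   vertex 4.3 0.5 4.1
   vertex 4.9 2.3 2.3
  endloop
 endfacet
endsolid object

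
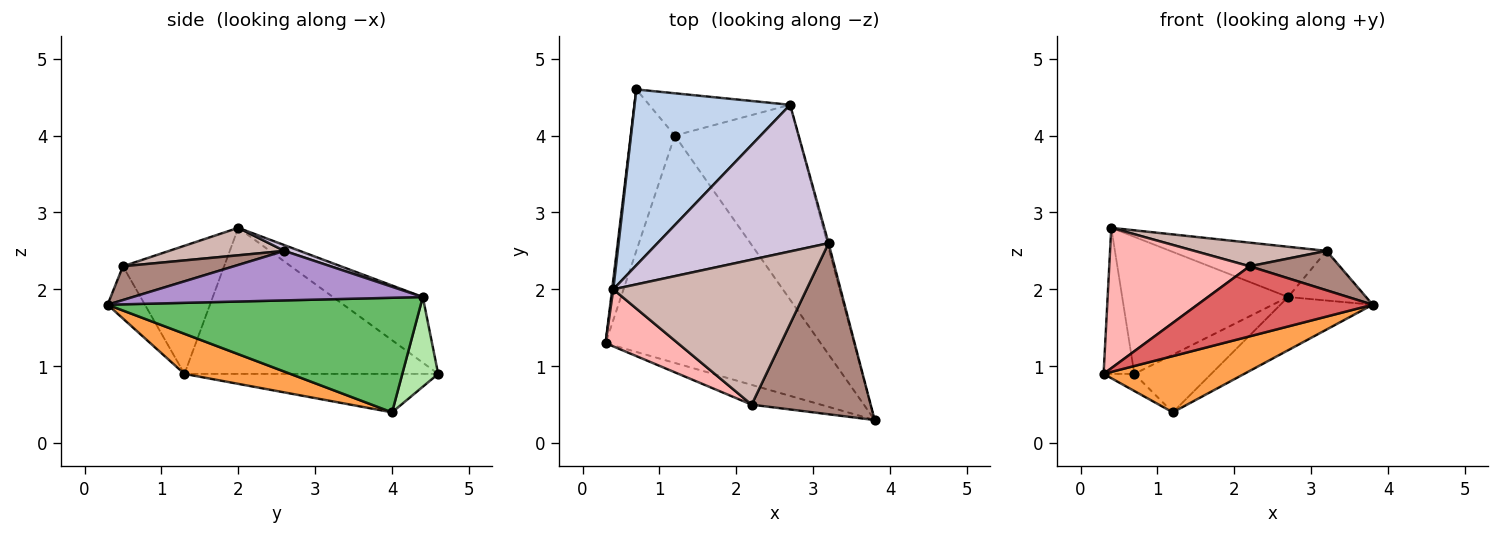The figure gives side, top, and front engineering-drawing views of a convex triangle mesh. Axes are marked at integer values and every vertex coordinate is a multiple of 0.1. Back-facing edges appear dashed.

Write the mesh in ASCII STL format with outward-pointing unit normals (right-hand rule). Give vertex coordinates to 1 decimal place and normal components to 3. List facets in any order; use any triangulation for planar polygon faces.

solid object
 facet normal -0.993 0.120 0.008
  outer loop
   vertex 0.4 2.0 2.8
   vertex 0.7 4.6 0.9
   vertex 0.3 1.3 0.9
  endloop
 endfacet
 facet normal -0.316 0.583 0.748
  outer loop
   vertex 2.7 4.4 1.9
   vertex 0.7 4.6 0.9
   vertex 0.4 2.0 2.8
  endloop
 endfacet
 facet normal 0.178 -0.236 -0.955
  outer loop
   vertex 1.2 4.0 0.4
   vertex 3.8 0.3 1.8
   vertex 0.3 1.3 0.9
  endloop
 endfacet
 facet normal -0.656 0.079 -0.751
  outer loop
   vertex 1.2 4.0 0.4
   vertex 0.3 1.3 0.9
   vertex 0.7 4.6 0.9
  endloop
 endfacet
 facet normal 0.667 0.196 -0.719
  outer loop
   vertex 1.2 4.0 0.4
   vertex 2.7 4.4 1.9
   vertex 3.8 0.3 1.8
  endloop
 endfacet
 facet normal 0.352 0.755 -0.553
  outer loop
   vertex 1.2 4.0 0.4
   vertex 0.7 4.6 0.9
   vertex 2.7 4.4 1.9
  endloop
 endfacet
 facet normal -0.201 -0.943 -0.266
  outer loop
   vertex 2.2 0.5 2.3
   vertex 0.3 1.3 0.9
   vertex 3.8 0.3 1.8
  endloop
 endfacet
 facet normal -0.555 -0.771 0.313
  outer loop
   vertex 2.2 0.5 2.3
   vertex 0.4 2.0 2.8
   vertex 0.3 1.3 0.9
  endloop
 endfacet
 facet normal 0.965 0.260 -0.026
  outer loop
   vertex 3.2 2.6 2.5
   vertex 3.8 0.3 1.8
   vertex 2.7 4.4 1.9
  endloop
 endfacet
 facet normal 0.032 0.324 0.946
  outer loop
   vertex 3.2 2.6 2.5
   vertex 2.7 4.4 1.9
   vertex 0.4 2.0 2.8
  endloop
 endfacet
 facet normal 0.266 -0.216 0.939
  outer loop
   vertex 3.2 2.6 2.5
   vertex 2.2 0.5 2.3
   vertex 3.8 0.3 1.8
  endloop
 endfacet
 facet normal 0.139 -0.159 0.977
  outer loop
   vertex 3.2 2.6 2.5
   vertex 0.4 2.0 2.8
   vertex 2.2 0.5 2.3
  endloop
 endfacet
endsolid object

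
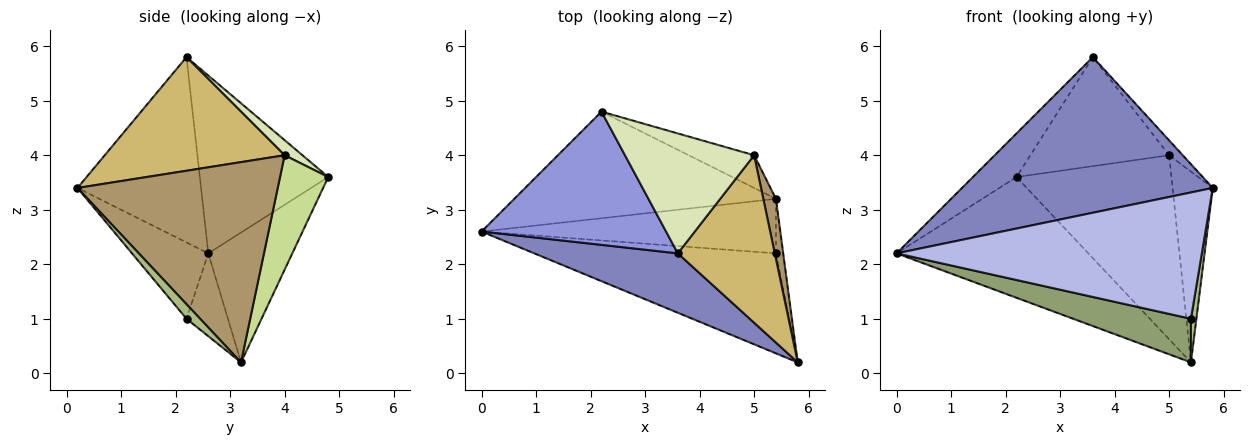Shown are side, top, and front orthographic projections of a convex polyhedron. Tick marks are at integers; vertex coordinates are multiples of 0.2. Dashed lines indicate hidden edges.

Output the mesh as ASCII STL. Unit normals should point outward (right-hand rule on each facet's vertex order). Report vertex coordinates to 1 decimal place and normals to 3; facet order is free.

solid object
 facet normal -0.312 0.712 -0.629
  outer loop
   vertex 5.4 3.2 0.2
   vertex 0.0 2.6 2.2
   vertex 2.2 4.8 3.6
  endloop
 endfacet
 facet normal -0.418 -0.849 0.324
  outer loop
   vertex 3.6 2.2 5.8
   vertex 0.0 2.6 2.2
   vertex 5.8 0.2 3.4
  endloop
 endfacet
 facet normal -0.675 0.229 0.701
  outer loop
   vertex 3.6 2.2 5.8
   vertex 2.2 4.8 3.6
   vertex 0.0 2.6 2.2
  endloop
 endfacet
 facet normal -0.192 -0.769 -0.609
  outer loop
   vertex 5.4 2.2 1.0
   vertex 5.8 0.2 3.4
   vertex 0.0 2.6 2.2
  endloop
 endfacet
 facet normal -0.215 -0.610 -0.763
  outer loop
   vertex 5.4 2.2 1.0
   vertex 0.0 2.6 2.2
   vertex 5.4 3.2 0.2
  endloop
 endfacet
 facet normal 0.842 -0.337 -0.421
  outer loop
   vertex 5.4 2.2 1.0
   vertex 5.4 3.2 0.2
   vertex 5.8 0.2 3.4
  endloop
 endfacet
 facet normal 0.293 0.941 -0.167
  outer loop
   vertex 5.0 4.0 4.0
   vertex 5.4 3.2 0.2
   vertex 2.2 4.8 3.6
  endloop
 endfacet
 facet normal 0.086 0.670 0.737
  outer loop
   vertex 5.0 4.0 4.0
   vertex 2.2 4.8 3.6
   vertex 3.6 2.2 5.8
  endloop
 endfacet
 facet normal 0.979 0.196 0.062
  outer loop
   vertex 5.0 4.0 4.0
   vertex 5.8 0.2 3.4
   vertex 5.4 3.2 0.2
  endloop
 endfacet
 facet normal 0.759 0.058 0.648
  outer loop
   vertex 5.0 4.0 4.0
   vertex 3.6 2.2 5.8
   vertex 5.8 0.2 3.4
  endloop
 endfacet
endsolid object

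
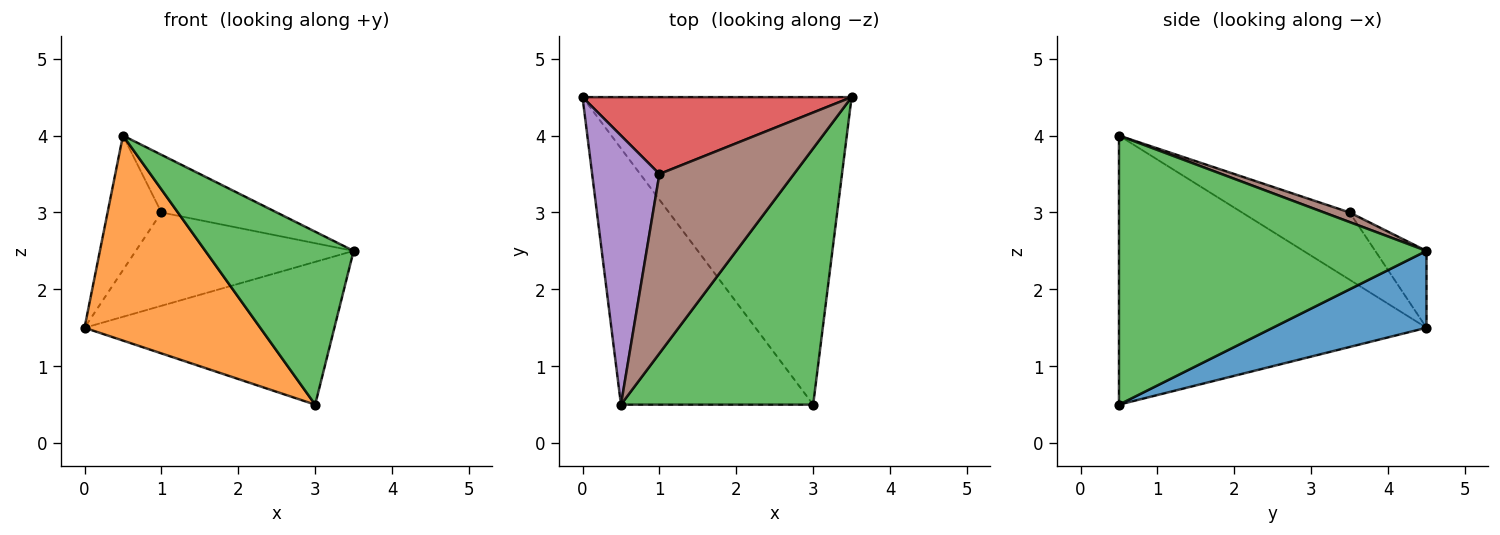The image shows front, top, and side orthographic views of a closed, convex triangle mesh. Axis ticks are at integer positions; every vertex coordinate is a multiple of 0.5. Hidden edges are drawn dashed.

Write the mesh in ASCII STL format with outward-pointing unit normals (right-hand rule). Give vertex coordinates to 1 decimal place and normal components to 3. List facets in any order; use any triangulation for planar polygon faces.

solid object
 facet normal 0.251 0.408 -0.878
  outer loop
   vertex 3.0 0.5 0.5
   vertex 0.0 4.5 1.5
   vertex 3.5 4.5 2.5
  endloop
 endfacet
 facet normal -0.738 -0.422 -0.527
  outer loop
   vertex 3.0 0.5 0.5
   vertex 0.5 0.5 4.0
   vertex 0.0 4.5 1.5
  endloop
 endfacet
 facet normal 0.758 -0.365 0.541
  outer loop
   vertex 3.0 0.5 0.5
   vertex 3.5 4.5 2.5
   vertex 0.5 0.5 4.0
  endloop
 endfacet
 facet normal -0.179 0.760 0.625
  outer loop
   vertex 1.0 3.5 3.0
   vertex 3.5 4.5 2.5
   vertex 0.0 4.5 1.5
  endloop
 endfacet
 facet normal -0.667 0.333 0.667
  outer loop
   vertex 1.0 3.5 3.0
   vertex 0.0 4.5 1.5
   vertex 0.5 0.5 4.0
  endloop
 endfacet
 facet normal 0.068 0.305 0.950
  outer loop
   vertex 1.0 3.5 3.0
   vertex 0.5 0.5 4.0
   vertex 3.5 4.5 2.5
  endloop
 endfacet
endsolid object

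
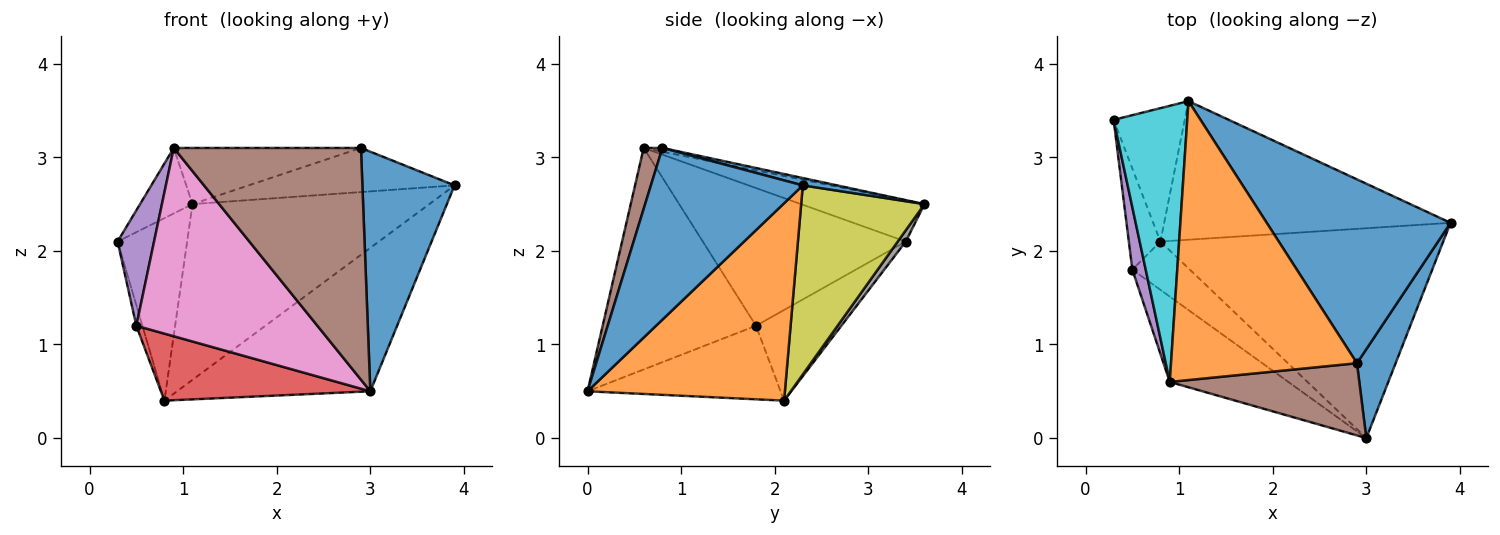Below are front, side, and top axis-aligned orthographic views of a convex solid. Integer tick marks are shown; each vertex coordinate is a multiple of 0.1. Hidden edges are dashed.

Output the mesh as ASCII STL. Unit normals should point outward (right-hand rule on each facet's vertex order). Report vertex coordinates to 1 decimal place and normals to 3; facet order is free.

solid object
 facet normal 0.840 -0.509 0.189
  outer loop
   vertex 2.9 0.8 3.1
   vertex 3.0 0.0 0.5
   vertex 3.9 2.3 2.7
  endloop
 endfacet
 facet normal 0.499 0.489 -0.715
  outer loop
   vertex 0.8 2.1 0.4
   vertex 3.9 2.3 2.7
   vertex 3.0 0.0 0.5
  endloop
 endfacet
 facet normal -0.942 0.067 -0.328
  outer loop
   vertex 0.8 2.1 0.4
   vertex 0.5 1.8 1.2
   vertex 0.3 3.4 2.1
  endloop
 endfacet
 facet normal -0.599 -0.650 -0.468
  outer loop
   vertex 0.8 2.1 0.4
   vertex 3.0 0.0 0.5
   vertex 0.5 1.8 1.2
  endloop
 endfacet
 facet normal -0.980 -0.176 0.095
  outer loop
   vertex 0.9 0.6 3.1
   vertex 0.3 3.4 2.1
   vertex 0.5 1.8 1.2
  endloop
 endfacet
 facet normal 0.095 -0.950 0.296
  outer loop
   vertex 0.9 0.6 3.1
   vertex 3.0 0.0 0.5
   vertex 2.9 0.8 3.1
  endloop
 endfacet
 facet normal -0.611 -0.721 -0.327
  outer loop
   vertex 0.9 0.6 3.1
   vertex 0.5 1.8 1.2
   vertex 3.0 0.0 0.5
  endloop
 endfacet
 facet normal 0.093 0.804 -0.587
  outer loop
   vertex 1.1 3.6 2.5
   vertex 0.8 2.1 0.4
   vertex 0.3 3.4 2.1
  endloop
 endfacet
 facet normal 0.378 0.727 -0.573
  outer loop
   vertex 1.1 3.6 2.5
   vertex 3.9 2.3 2.7
   vertex 0.8 2.1 0.4
  endloop
 endfacet
 facet normal -0.478 0.203 0.855
  outer loop
   vertex 1.1 3.6 2.5
   vertex 0.3 3.4 2.1
   vertex 0.9 0.6 3.1
  endloop
 endfacet
 facet normal 0.039 0.233 0.972
  outer loop
   vertex 1.1 3.6 2.5
   vertex 2.9 0.8 3.1
   vertex 3.9 2.3 2.7
  endloop
 endfacet
 facet normal -0.020 0.197 0.980
  outer loop
   vertex 1.1 3.6 2.5
   vertex 0.9 0.6 3.1
   vertex 2.9 0.8 3.1
  endloop
 endfacet
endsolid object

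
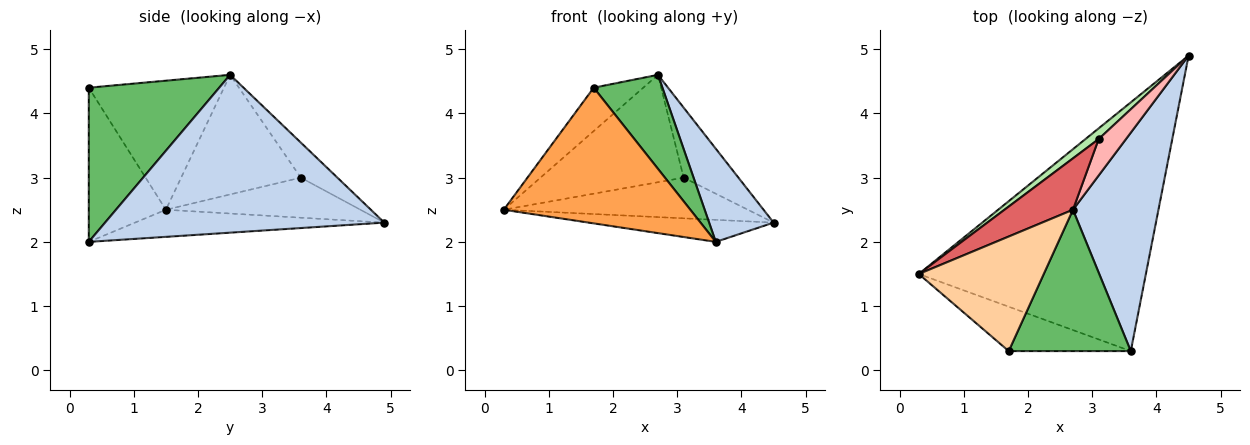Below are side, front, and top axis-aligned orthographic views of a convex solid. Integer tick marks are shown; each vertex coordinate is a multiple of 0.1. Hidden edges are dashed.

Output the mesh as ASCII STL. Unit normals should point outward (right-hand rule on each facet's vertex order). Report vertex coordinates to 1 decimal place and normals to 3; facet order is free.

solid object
 facet normal -0.118 0.088 -0.989
  outer loop
   vertex 3.6 0.3 2.0
   vertex 0.3 1.5 2.5
   vertex 4.5 4.9 2.3
  endloop
 endfacet
 facet normal 0.862 -0.199 0.467
  outer loop
   vertex 2.7 2.5 4.6
   vertex 3.6 0.3 2.0
   vertex 4.5 4.9 2.3
  endloop
 endfacet
 facet normal -0.366 -0.885 -0.289
  outer loop
   vertex 1.7 0.3 4.4
   vertex 0.3 1.5 2.5
   vertex 3.6 0.3 2.0
  endloop
 endfacet
 facet normal -0.695 0.255 0.673
  outer loop
   vertex 1.7 0.3 4.4
   vertex 2.7 2.5 4.6
   vertex 0.3 1.5 2.5
  endloop
 endfacet
 facet normal 0.725 -0.382 0.574
  outer loop
   vertex 1.7 0.3 4.4
   vertex 3.6 0.3 2.0
   vertex 2.7 2.5 4.6
  endloop
 endfacet
 facet normal -0.610 0.766 0.202
  outer loop
   vertex 3.1 3.6 3.0
   vertex 4.5 4.9 2.3
   vertex 0.3 1.5 2.5
  endloop
 endfacet
 facet normal -0.602 0.720 0.345
  outer loop
   vertex 3.1 3.6 3.0
   vertex 0.3 1.5 2.5
   vertex 2.7 2.5 4.6
  endloop
 endfacet
 facet normal -0.510 0.763 0.397
  outer loop
   vertex 3.1 3.6 3.0
   vertex 2.7 2.5 4.6
   vertex 4.5 4.9 2.3
  endloop
 endfacet
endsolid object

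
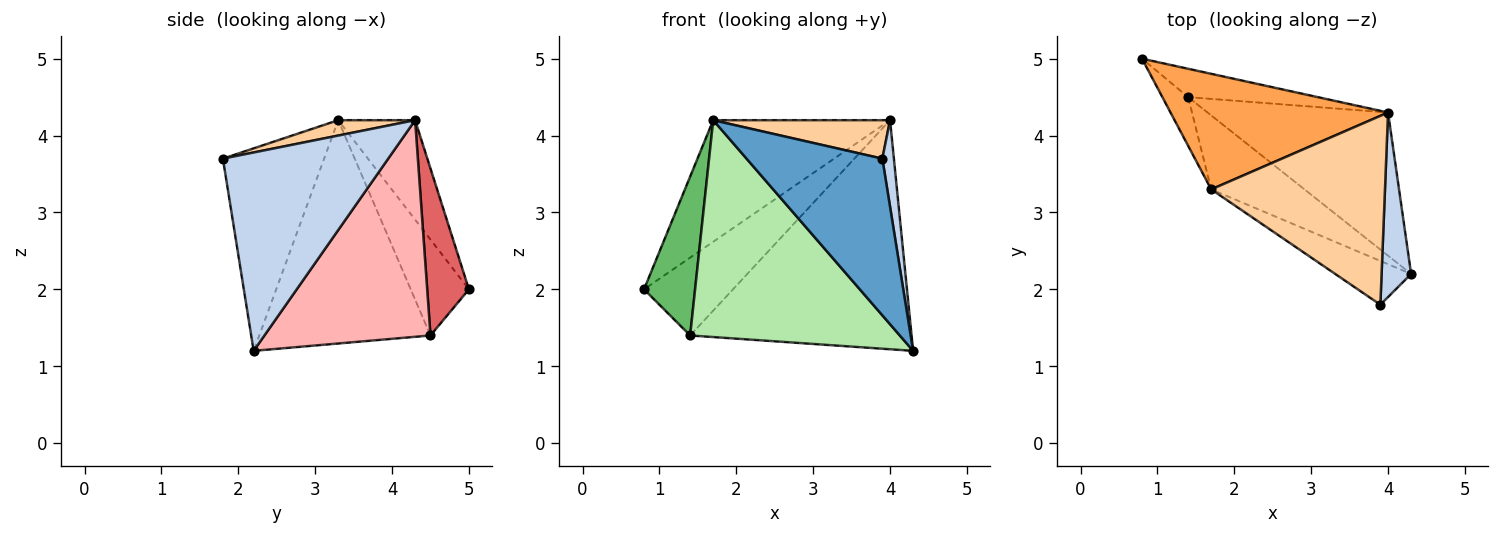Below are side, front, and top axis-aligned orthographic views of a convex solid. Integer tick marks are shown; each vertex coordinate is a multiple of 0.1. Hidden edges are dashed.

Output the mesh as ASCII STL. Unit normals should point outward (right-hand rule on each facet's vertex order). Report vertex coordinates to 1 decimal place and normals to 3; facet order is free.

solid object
 facet normal -0.583 -0.782 -0.218
  outer loop
   vertex 3.9 1.8 3.7
   vertex 1.7 3.3 4.2
   vertex 4.3 2.2 1.2
  endloop
 endfacet
 facet normal 0.987 -0.069 0.147
  outer loop
   vertex 4.0 4.3 4.2
   vertex 3.9 1.8 3.7
   vertex 4.3 2.2 1.2
  endloop
 endfacet
 facet normal -0.301 0.691 0.657
  outer loop
   vertex 4.0 4.3 4.2
   vertex 0.8 5.0 2.0
   vertex 1.7 3.3 4.2
  endloop
 endfacet
 facet normal 0.086 -0.199 0.976
  outer loop
   vertex 4.0 4.3 4.2
   vertex 1.7 3.3 4.2
   vertex 3.9 1.8 3.7
  endloop
 endfacet
 facet normal -0.737 -0.646 -0.198
  outer loop
   vertex 1.4 4.5 1.4
   vertex 1.7 3.3 4.2
   vertex 0.8 5.0 2.0
  endloop
 endfacet
 facet normal -0.612 -0.749 -0.255
  outer loop
   vertex 1.4 4.5 1.4
   vertex 4.3 2.2 1.2
   vertex 1.7 3.3 4.2
  endloop
 endfacet
 facet normal 0.403 0.860 -0.313
  outer loop
   vertex 1.4 4.5 1.4
   vertex 0.8 5.0 2.0
   vertex 4.0 4.3 4.2
  endloop
 endfacet
 facet normal 0.537 0.716 -0.447
  outer loop
   vertex 1.4 4.5 1.4
   vertex 4.0 4.3 4.2
   vertex 4.3 2.2 1.2
  endloop
 endfacet
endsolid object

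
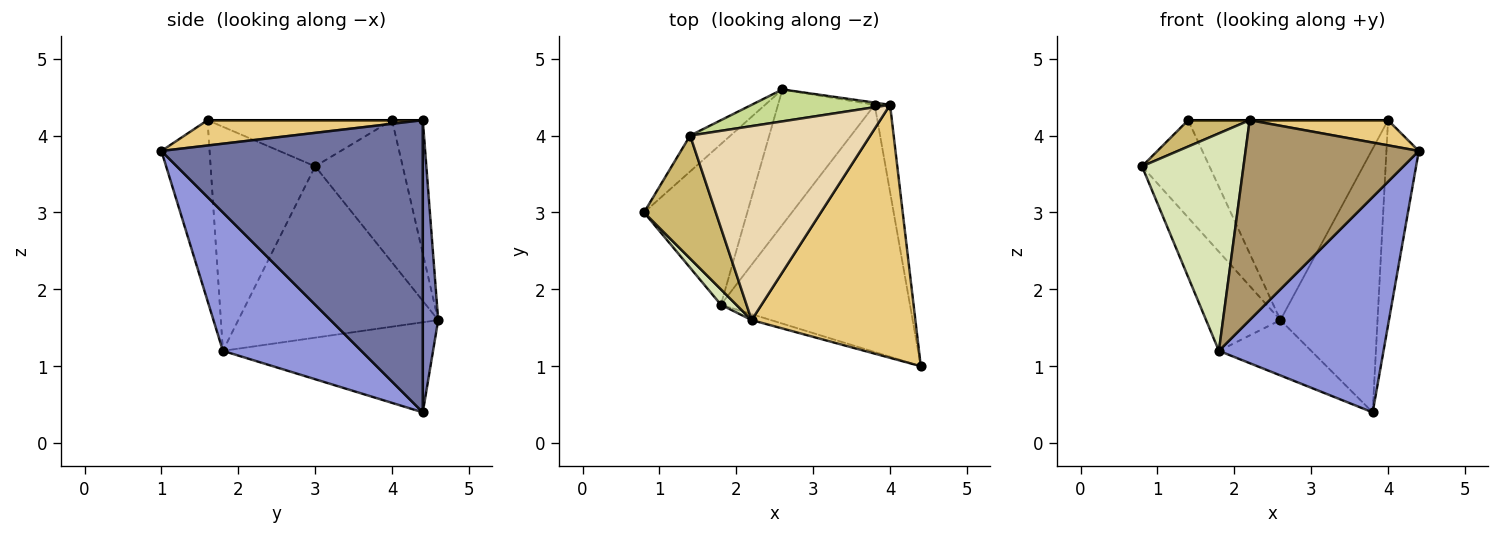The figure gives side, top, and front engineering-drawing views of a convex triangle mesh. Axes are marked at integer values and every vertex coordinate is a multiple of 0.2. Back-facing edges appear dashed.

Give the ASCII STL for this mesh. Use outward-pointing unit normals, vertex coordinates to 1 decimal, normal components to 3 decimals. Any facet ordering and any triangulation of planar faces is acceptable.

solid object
 facet normal 0.991 0.123 -0.052
  outer loop
   vertex 4.0 4.4 4.2
   vertex 4.4 1.0 3.8
   vertex 3.8 4.4 0.4
  endloop
 endfacet
 facet normal 0.156 0.988 -0.008
  outer loop
   vertex 4.0 4.4 4.2
   vertex 3.8 4.4 0.4
   vertex 2.6 4.6 1.6
  endloop
 endfacet
 facet normal 0.483 -0.575 -0.660
  outer loop
   vertex 1.8 1.8 1.2
   vertex 3.8 4.4 0.4
   vertex 4.4 1.0 3.8
  endloop
 endfacet
 facet normal -0.816 0.303 -0.492
  outer loop
   vertex 1.8 1.8 1.2
   vertex 0.8 3.0 3.6
   vertex 2.6 4.6 1.6
  endloop
 endfacet
 facet normal -0.653 0.287 -0.701
  outer loop
   vertex 1.8 1.8 1.2
   vertex 2.6 4.6 1.6
   vertex 3.8 4.4 0.4
  endloop
 endfacet
 facet normal -0.773 0.595 -0.219
  outer loop
   vertex 1.4 4.0 4.2
   vertex 2.6 4.6 1.6
   vertex 0.8 3.0 3.6
  endloop
 endfacet
 facet normal -0.150 0.976 0.156
  outer loop
   vertex 1.4 4.0 4.2
   vertex 4.0 4.4 4.2
   vertex 2.6 4.6 1.6
  endloop
 endfacet
 facet normal -0.717 -0.696 0.049
  outer loop
   vertex 2.2 1.6 4.2
   vertex 0.8 3.0 3.6
   vertex 1.8 1.8 1.2
  endloop
 endfacet
 facet normal -0.268 -0.963 -0.028
  outer loop
   vertex 2.2 1.6 4.2
   vertex 1.8 1.8 1.2
   vertex 4.4 1.0 3.8
  endloop
 endfacet
 facet normal -0.532 -0.177 0.828
  outer loop
   vertex 2.2 1.6 4.2
   vertex 1.4 4.0 4.2
   vertex 0.8 3.0 3.6
  endloop
 endfacet
 facet normal 0.152 -0.098 0.984
  outer loop
   vertex 2.2 1.6 4.2
   vertex 4.4 1.0 3.8
   vertex 4.0 4.4 4.2
  endloop
 endfacet
 facet normal 0.000 0.000 1.000
  outer loop
   vertex 2.2 1.6 4.2
   vertex 4.0 4.4 4.2
   vertex 1.4 4.0 4.2
  endloop
 endfacet
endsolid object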